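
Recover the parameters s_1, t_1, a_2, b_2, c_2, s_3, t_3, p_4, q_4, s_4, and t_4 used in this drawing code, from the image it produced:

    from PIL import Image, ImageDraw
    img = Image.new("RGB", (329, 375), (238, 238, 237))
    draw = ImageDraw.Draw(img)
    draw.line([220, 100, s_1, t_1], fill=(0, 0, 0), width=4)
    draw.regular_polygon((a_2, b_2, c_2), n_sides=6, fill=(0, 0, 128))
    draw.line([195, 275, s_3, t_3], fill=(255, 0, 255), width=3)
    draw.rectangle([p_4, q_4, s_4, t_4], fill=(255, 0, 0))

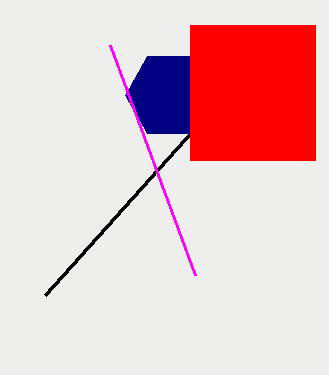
s_1 = 45, t_1 = 295, a_2 = 170, b_2 = 95, c_2 = 45, s_3 = 110, t_3 = 45, p_4 = 190, q_4 = 25, s_4 = 315, t_4 = 160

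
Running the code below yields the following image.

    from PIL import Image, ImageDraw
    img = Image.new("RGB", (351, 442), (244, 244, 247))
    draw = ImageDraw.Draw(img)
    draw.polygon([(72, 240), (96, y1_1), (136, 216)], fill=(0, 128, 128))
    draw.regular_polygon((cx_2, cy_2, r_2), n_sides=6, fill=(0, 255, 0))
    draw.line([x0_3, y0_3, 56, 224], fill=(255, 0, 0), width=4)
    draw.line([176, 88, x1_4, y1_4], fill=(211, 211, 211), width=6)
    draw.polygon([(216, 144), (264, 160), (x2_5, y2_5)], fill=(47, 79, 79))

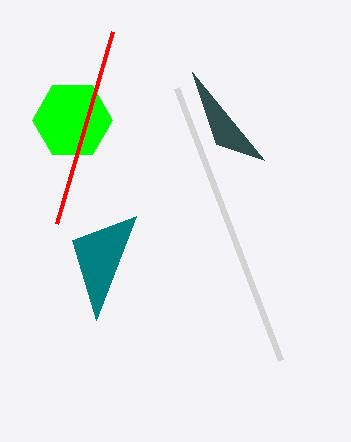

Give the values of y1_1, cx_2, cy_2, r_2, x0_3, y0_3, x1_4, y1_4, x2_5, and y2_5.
y1_1 = 320; cx_2 = 72; cy_2 = 120; r_2 = 40; x0_3 = 112; y0_3 = 32; x1_4 = 280; y1_4 = 360; x2_5 = 192; y2_5 = 72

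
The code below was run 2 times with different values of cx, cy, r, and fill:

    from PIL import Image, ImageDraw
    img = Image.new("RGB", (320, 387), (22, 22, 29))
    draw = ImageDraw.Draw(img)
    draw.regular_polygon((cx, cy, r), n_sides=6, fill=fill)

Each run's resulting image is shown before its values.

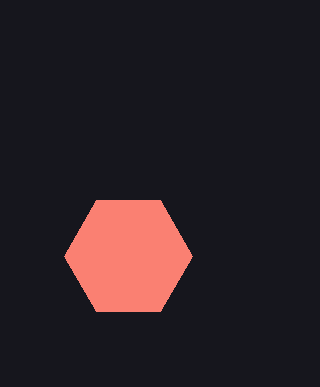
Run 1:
cx = 128, cy = 256, r = 64, fill = 'salmon'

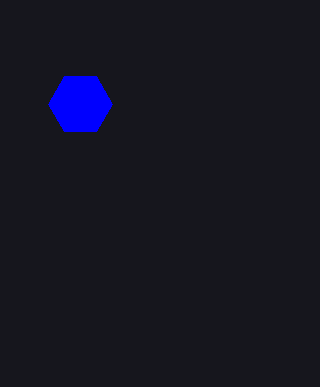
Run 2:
cx = 80; cy = 104; r = 32; fill = 'blue'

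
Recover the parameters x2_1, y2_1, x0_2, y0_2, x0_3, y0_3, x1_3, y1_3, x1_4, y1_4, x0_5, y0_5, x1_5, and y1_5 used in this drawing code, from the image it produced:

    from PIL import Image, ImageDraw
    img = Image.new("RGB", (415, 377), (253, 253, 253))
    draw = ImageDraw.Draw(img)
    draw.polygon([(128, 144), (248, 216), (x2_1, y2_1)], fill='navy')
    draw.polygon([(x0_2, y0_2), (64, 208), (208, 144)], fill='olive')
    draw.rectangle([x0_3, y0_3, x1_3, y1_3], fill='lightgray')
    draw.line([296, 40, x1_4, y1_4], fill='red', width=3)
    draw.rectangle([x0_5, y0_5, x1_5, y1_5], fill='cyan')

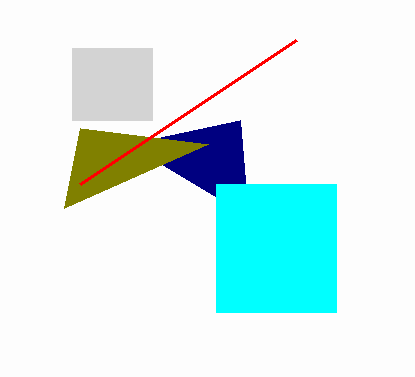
x2_1 = 240; y2_1 = 120; x0_2 = 80; y0_2 = 128; x0_3 = 72; y0_3 = 48; x1_3 = 152; y1_3 = 120; x1_4 = 80; y1_4 = 184; x0_5 = 216; y0_5 = 184; x1_5 = 336; y1_5 = 312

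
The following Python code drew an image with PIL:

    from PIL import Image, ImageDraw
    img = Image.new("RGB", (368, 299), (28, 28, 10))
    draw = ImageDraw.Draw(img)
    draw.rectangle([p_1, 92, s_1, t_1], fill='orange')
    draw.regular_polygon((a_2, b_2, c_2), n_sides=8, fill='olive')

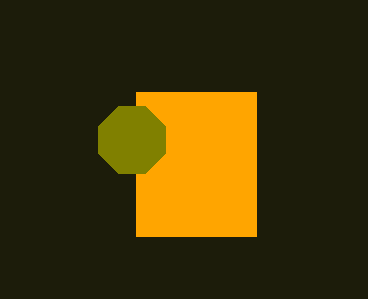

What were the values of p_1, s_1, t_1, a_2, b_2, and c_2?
p_1 = 136, s_1 = 256, t_1 = 236, a_2 = 132, b_2 = 140, c_2 = 36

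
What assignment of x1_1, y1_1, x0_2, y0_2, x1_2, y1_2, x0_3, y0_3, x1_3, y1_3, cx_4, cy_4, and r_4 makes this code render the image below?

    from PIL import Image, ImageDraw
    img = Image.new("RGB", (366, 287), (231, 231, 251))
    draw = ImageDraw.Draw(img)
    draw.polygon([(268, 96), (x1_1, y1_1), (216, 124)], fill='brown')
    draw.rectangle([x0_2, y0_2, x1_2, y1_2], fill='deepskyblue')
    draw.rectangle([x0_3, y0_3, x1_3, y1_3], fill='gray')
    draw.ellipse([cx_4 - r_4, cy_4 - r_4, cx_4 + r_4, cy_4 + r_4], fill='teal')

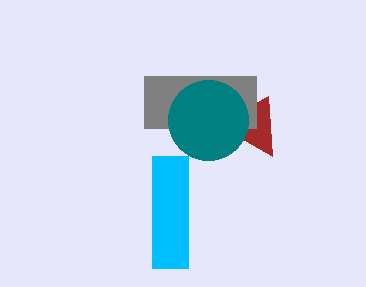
x1_1 = 272, y1_1 = 156, x0_2 = 152, y0_2 = 156, x1_2 = 188, y1_2 = 268, x0_3 = 144, y0_3 = 76, x1_3 = 256, y1_3 = 128, cx_4 = 208, cy_4 = 120, r_4 = 40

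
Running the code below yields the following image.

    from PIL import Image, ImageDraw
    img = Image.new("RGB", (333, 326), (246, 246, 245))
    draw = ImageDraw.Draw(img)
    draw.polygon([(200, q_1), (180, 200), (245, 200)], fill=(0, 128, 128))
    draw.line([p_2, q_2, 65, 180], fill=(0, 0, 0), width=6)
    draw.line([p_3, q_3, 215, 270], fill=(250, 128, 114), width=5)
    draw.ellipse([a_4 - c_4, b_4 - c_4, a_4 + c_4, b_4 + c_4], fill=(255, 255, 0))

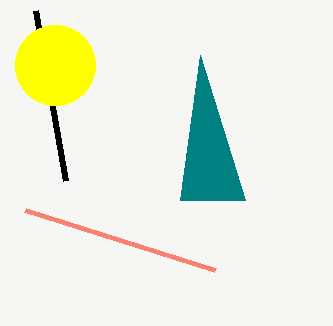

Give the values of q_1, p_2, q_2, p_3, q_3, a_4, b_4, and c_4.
q_1 = 55, p_2 = 35, q_2 = 10, p_3 = 25, q_3 = 210, a_4 = 55, b_4 = 65, c_4 = 40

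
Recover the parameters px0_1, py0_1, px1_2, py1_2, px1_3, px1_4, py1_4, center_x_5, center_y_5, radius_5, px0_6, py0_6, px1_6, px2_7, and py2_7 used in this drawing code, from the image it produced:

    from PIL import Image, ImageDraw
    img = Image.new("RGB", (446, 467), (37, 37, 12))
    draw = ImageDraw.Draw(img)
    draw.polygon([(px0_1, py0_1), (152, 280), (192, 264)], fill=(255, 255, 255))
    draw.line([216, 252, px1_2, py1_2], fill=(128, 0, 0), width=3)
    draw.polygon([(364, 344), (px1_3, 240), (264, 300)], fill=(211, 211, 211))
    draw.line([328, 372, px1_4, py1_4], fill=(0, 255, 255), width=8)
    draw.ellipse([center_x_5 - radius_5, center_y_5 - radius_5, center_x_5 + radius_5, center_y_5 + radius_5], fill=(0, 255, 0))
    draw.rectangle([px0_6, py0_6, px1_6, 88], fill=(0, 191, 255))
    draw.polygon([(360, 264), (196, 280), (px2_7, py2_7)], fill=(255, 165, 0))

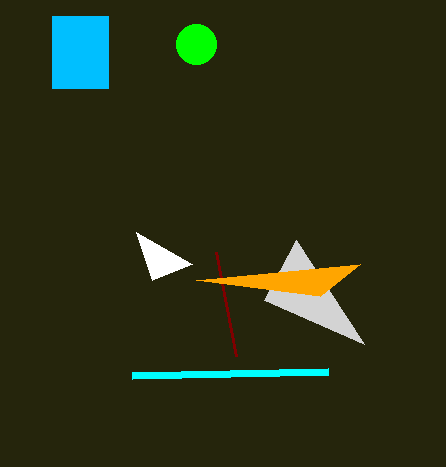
px0_1 = 136; py0_1 = 232; px1_2 = 236; py1_2 = 356; px1_3 = 296; px1_4 = 132; py1_4 = 376; center_x_5 = 196; center_y_5 = 44; radius_5 = 20; px0_6 = 52; py0_6 = 16; px1_6 = 108; px2_7 = 320; py2_7 = 296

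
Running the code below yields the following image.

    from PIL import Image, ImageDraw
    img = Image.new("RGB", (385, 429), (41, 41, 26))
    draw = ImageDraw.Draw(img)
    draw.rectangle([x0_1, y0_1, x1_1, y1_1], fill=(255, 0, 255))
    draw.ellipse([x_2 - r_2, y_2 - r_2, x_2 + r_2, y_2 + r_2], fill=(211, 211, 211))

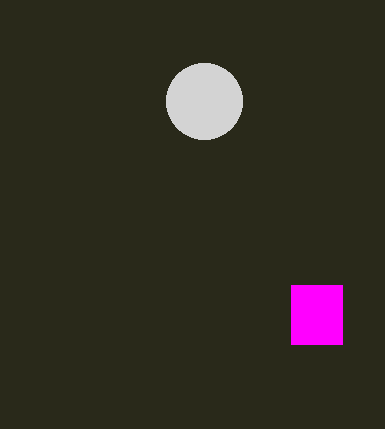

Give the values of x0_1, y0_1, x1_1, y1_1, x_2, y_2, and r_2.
x0_1 = 291
y0_1 = 285
x1_1 = 342
y1_1 = 344
x_2 = 204
y_2 = 101
r_2 = 38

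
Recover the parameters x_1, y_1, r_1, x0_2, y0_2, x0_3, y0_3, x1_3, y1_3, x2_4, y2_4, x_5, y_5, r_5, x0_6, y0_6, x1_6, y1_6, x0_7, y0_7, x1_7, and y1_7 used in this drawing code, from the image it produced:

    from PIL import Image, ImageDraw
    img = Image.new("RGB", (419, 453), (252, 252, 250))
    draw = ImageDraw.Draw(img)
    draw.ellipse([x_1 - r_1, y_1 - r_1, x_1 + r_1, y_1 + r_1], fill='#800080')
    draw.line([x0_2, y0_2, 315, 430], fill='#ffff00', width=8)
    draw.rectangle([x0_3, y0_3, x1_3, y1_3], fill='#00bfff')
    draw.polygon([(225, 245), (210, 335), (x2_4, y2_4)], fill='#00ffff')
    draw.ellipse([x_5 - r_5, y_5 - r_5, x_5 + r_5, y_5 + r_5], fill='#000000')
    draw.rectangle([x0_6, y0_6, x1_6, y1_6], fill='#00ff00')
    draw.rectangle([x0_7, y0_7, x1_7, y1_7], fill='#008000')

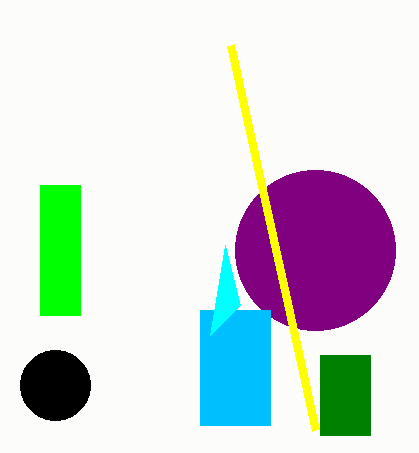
x_1 = 315, y_1 = 250, r_1 = 80, x0_2 = 230, y0_2 = 45, x0_3 = 200, y0_3 = 310, x1_3 = 270, y1_3 = 425, x2_4 = 240, y2_4 = 305, x_5 = 55, y_5 = 385, r_5 = 35, x0_6 = 40, y0_6 = 185, x1_6 = 80, y1_6 = 315, x0_7 = 320, y0_7 = 355, x1_7 = 370, y1_7 = 435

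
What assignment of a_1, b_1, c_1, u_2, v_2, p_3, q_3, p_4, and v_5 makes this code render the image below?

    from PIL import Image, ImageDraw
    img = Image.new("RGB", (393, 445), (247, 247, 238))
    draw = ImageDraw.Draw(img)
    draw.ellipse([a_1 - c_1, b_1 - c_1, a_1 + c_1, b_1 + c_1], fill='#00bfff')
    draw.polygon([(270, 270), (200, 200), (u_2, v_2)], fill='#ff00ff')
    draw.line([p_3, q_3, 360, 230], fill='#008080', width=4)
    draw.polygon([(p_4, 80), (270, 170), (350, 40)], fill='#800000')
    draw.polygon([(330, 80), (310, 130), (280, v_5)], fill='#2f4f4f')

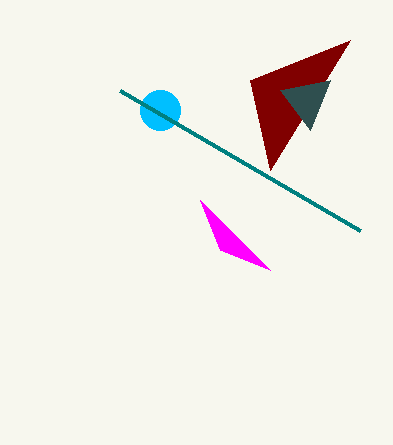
a_1 = 160
b_1 = 110
c_1 = 20
u_2 = 220
v_2 = 250
p_3 = 120
q_3 = 90
p_4 = 250
v_5 = 90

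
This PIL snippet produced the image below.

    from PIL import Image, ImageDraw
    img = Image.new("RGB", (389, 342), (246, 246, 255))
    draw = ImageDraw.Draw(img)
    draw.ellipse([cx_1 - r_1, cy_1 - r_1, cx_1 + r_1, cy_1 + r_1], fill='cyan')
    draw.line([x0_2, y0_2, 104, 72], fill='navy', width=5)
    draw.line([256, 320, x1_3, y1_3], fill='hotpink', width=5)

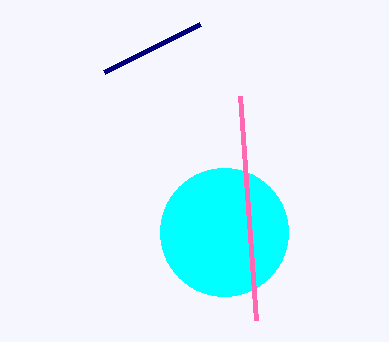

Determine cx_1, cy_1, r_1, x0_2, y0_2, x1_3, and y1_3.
cx_1 = 224, cy_1 = 232, r_1 = 64, x0_2 = 200, y0_2 = 24, x1_3 = 240, y1_3 = 96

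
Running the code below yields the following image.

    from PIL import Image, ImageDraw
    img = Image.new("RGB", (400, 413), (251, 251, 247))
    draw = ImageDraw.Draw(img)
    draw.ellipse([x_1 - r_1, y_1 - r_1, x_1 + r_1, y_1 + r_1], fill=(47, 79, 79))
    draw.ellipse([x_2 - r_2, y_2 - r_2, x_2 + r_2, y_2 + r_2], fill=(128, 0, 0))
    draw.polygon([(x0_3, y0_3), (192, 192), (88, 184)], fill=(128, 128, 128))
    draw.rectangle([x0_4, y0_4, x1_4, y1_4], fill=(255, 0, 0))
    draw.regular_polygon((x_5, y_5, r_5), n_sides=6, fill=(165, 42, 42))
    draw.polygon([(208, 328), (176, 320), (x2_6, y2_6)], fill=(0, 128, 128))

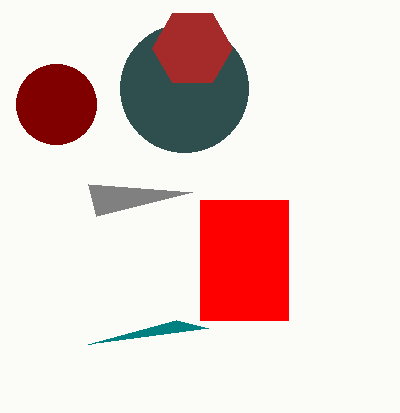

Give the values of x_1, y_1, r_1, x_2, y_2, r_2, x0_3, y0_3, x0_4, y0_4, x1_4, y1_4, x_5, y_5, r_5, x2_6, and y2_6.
x_1 = 184; y_1 = 88; r_1 = 64; x_2 = 56; y_2 = 104; r_2 = 40; x0_3 = 96; y0_3 = 216; x0_4 = 200; y0_4 = 200; x1_4 = 288; y1_4 = 320; x_5 = 192; y_5 = 48; r_5 = 40; x2_6 = 88; y2_6 = 344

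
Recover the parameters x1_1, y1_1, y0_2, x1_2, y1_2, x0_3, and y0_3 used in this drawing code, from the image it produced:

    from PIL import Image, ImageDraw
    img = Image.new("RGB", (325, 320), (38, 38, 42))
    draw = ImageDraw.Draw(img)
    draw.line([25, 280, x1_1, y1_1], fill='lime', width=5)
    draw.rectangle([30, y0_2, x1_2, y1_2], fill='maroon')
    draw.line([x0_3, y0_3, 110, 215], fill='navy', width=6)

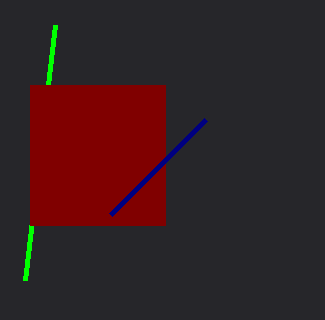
x1_1 = 55; y1_1 = 25; y0_2 = 85; x1_2 = 165; y1_2 = 225; x0_3 = 205; y0_3 = 120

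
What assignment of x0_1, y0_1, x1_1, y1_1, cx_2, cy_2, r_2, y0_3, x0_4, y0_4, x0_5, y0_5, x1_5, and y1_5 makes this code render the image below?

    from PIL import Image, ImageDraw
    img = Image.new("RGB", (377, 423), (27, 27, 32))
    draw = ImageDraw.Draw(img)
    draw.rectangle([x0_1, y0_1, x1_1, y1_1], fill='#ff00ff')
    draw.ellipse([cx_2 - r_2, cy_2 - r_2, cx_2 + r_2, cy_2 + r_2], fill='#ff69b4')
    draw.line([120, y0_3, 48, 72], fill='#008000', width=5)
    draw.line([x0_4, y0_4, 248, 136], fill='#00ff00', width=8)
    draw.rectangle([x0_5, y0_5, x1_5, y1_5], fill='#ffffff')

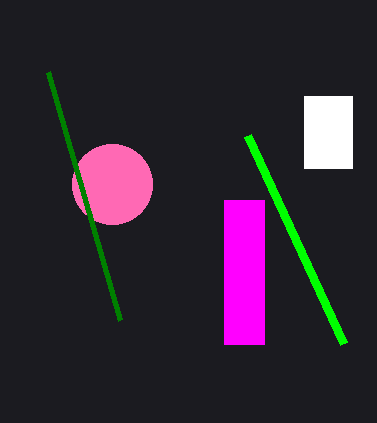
x0_1 = 224
y0_1 = 200
x1_1 = 264
y1_1 = 344
cx_2 = 112
cy_2 = 184
r_2 = 40
y0_3 = 320
x0_4 = 344
y0_4 = 344
x0_5 = 304
y0_5 = 96
x1_5 = 352
y1_5 = 168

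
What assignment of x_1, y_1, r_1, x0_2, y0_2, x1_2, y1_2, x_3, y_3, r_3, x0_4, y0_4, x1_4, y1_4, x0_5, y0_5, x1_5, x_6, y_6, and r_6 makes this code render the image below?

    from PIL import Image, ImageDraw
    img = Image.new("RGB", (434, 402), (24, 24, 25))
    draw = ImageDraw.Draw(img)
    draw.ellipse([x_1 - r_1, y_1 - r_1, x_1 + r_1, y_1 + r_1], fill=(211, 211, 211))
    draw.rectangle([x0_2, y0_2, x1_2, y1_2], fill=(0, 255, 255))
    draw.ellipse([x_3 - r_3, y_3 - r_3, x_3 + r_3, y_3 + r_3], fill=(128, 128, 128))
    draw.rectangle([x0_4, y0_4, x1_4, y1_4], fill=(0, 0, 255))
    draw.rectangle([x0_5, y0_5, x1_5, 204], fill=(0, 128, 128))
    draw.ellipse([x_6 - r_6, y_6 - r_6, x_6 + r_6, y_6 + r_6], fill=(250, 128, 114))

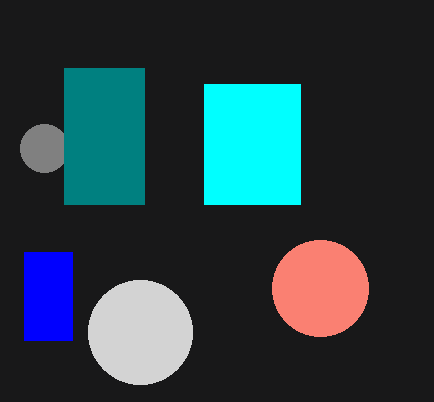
x_1 = 140
y_1 = 332
r_1 = 52
x0_2 = 204
y0_2 = 84
x1_2 = 300
y1_2 = 204
x_3 = 44
y_3 = 148
r_3 = 24
x0_4 = 24
y0_4 = 252
x1_4 = 72
y1_4 = 340
x0_5 = 64
y0_5 = 68
x1_5 = 144
x_6 = 320
y_6 = 288
r_6 = 48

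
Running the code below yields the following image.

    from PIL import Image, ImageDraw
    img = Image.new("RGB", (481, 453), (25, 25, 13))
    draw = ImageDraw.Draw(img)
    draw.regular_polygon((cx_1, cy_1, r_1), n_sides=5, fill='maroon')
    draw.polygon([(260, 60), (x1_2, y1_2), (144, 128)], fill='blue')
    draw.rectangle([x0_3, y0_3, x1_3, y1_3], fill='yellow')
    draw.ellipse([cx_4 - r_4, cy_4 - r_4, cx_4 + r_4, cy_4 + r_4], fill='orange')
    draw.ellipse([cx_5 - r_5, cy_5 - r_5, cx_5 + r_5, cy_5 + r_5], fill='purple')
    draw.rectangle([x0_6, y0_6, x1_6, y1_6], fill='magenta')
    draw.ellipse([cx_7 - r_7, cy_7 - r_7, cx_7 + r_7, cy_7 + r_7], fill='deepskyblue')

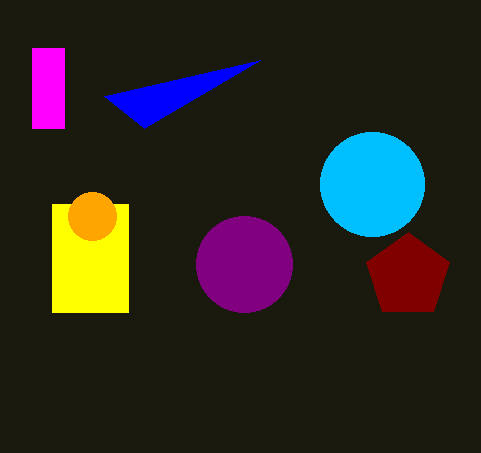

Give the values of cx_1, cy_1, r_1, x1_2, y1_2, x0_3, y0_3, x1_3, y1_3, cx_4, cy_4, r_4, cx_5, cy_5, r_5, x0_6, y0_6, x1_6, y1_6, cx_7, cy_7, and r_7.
cx_1 = 408, cy_1 = 276, r_1 = 44, x1_2 = 104, y1_2 = 96, x0_3 = 52, y0_3 = 204, x1_3 = 128, y1_3 = 312, cx_4 = 92, cy_4 = 216, r_4 = 24, cx_5 = 244, cy_5 = 264, r_5 = 48, x0_6 = 32, y0_6 = 48, x1_6 = 64, y1_6 = 128, cx_7 = 372, cy_7 = 184, r_7 = 52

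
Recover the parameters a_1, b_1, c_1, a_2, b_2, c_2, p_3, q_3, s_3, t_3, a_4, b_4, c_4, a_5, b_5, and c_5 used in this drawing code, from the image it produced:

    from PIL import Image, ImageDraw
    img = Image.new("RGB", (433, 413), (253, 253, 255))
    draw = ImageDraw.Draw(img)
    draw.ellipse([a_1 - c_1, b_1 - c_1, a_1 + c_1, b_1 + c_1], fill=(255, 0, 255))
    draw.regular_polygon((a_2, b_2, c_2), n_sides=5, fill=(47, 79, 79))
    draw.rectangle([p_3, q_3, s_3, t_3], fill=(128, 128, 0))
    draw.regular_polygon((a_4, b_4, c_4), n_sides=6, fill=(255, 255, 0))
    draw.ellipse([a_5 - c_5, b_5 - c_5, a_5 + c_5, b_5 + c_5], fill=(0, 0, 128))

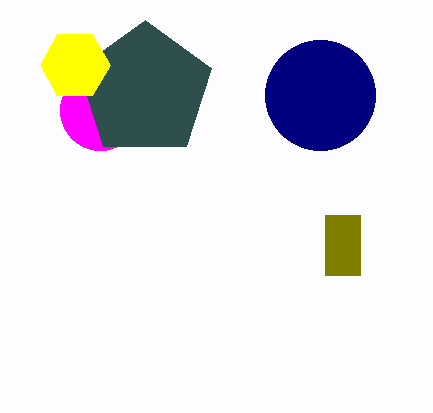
a_1 = 100, b_1 = 110, c_1 = 40, a_2 = 145, b_2 = 90, c_2 = 70, p_3 = 325, q_3 = 215, s_3 = 360, t_3 = 275, a_4 = 75, b_4 = 65, c_4 = 35, a_5 = 320, b_5 = 95, c_5 = 55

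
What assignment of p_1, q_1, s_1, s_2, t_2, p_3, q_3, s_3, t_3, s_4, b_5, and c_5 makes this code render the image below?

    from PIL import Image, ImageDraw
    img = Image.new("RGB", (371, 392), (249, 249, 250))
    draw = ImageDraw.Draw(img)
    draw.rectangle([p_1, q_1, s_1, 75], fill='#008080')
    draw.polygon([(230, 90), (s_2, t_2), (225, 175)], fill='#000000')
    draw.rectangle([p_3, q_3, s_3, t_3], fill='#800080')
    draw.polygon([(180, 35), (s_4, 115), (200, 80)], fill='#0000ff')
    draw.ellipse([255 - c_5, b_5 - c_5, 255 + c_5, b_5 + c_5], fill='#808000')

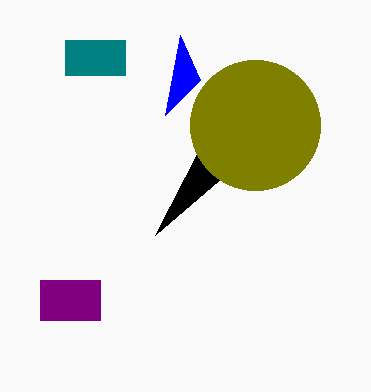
p_1 = 65
q_1 = 40
s_1 = 125
s_2 = 155
t_2 = 235
p_3 = 40
q_3 = 280
s_3 = 100
t_3 = 320
s_4 = 165
b_5 = 125
c_5 = 65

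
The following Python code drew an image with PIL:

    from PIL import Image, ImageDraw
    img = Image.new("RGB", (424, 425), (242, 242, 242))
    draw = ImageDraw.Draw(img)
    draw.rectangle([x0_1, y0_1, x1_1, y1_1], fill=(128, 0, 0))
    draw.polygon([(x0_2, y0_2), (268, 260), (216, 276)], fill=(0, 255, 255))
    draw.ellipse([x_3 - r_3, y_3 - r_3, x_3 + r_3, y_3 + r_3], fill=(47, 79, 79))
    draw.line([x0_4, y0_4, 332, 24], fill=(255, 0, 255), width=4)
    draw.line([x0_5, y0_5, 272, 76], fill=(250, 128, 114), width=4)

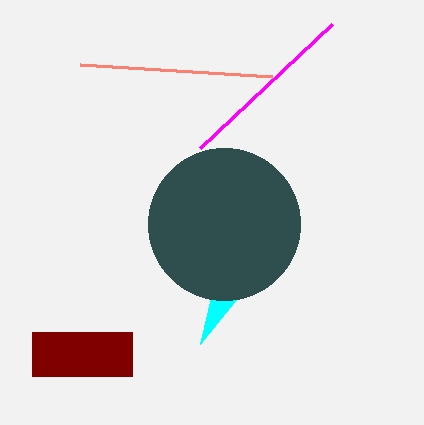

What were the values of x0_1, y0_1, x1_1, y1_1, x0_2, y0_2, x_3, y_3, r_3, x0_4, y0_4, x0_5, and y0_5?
x0_1 = 32
y0_1 = 332
x1_1 = 132
y1_1 = 376
x0_2 = 200
y0_2 = 344
x_3 = 224
y_3 = 224
r_3 = 76
x0_4 = 200
y0_4 = 148
x0_5 = 80
y0_5 = 64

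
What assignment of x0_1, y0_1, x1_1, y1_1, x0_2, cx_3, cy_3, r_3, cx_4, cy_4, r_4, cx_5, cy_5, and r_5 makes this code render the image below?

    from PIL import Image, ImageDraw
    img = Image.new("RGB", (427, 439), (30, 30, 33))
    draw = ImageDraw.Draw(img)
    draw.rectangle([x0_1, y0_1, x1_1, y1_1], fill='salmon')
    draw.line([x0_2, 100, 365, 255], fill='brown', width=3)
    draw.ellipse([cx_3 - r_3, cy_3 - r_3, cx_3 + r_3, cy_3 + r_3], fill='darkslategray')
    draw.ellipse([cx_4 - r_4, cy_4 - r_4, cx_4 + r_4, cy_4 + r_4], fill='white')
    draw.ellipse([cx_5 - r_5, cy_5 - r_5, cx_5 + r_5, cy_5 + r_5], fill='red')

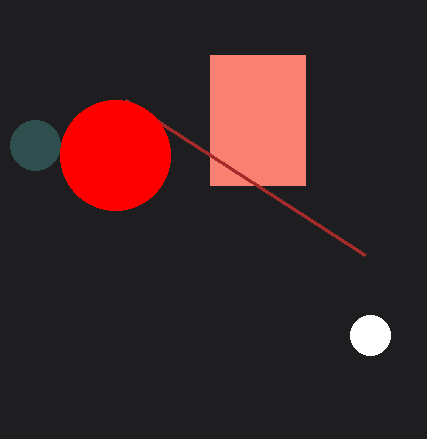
x0_1 = 210, y0_1 = 55, x1_1 = 305, y1_1 = 185, x0_2 = 125, cx_3 = 35, cy_3 = 145, r_3 = 25, cx_4 = 370, cy_4 = 335, r_4 = 20, cx_5 = 115, cy_5 = 155, r_5 = 55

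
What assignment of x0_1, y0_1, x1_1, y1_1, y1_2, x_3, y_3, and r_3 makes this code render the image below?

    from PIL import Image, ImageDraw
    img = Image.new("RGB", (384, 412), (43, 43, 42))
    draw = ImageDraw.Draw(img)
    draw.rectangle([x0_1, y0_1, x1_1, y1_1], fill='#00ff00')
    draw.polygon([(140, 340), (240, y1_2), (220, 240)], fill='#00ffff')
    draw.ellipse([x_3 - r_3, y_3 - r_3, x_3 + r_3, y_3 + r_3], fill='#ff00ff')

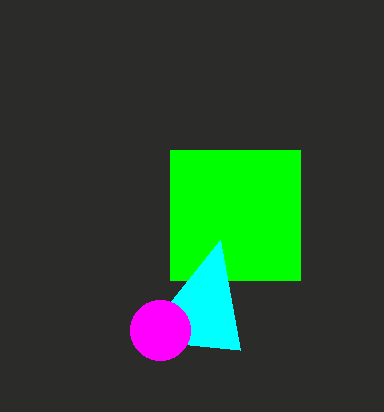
x0_1 = 170, y0_1 = 150, x1_1 = 300, y1_1 = 280, y1_2 = 350, x_3 = 160, y_3 = 330, r_3 = 30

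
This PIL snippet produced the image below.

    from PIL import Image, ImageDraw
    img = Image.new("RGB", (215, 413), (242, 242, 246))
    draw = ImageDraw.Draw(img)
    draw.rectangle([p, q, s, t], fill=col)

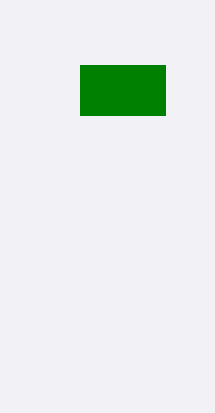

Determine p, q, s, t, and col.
p = 80; q = 65; s = 165; t = 115; col = 'green'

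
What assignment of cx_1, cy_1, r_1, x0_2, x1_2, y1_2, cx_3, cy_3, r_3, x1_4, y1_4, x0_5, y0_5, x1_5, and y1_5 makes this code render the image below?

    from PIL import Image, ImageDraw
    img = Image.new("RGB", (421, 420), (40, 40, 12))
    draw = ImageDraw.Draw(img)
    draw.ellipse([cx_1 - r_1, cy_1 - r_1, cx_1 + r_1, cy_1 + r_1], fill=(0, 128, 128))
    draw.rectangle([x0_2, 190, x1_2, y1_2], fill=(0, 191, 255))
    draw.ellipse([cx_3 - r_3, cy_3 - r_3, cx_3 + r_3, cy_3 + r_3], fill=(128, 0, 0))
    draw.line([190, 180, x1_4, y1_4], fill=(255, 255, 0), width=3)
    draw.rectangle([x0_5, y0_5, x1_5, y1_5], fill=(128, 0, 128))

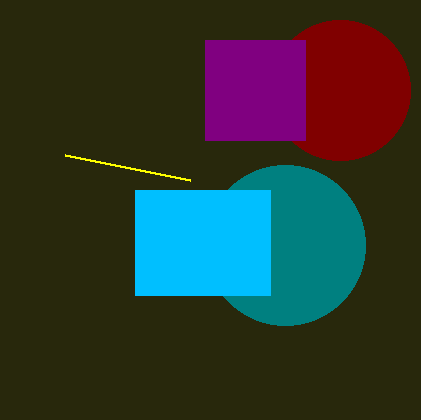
cx_1 = 285
cy_1 = 245
r_1 = 80
x0_2 = 135
x1_2 = 270
y1_2 = 295
cx_3 = 340
cy_3 = 90
r_3 = 70
x1_4 = 65
y1_4 = 155
x0_5 = 205
y0_5 = 40
x1_5 = 305
y1_5 = 140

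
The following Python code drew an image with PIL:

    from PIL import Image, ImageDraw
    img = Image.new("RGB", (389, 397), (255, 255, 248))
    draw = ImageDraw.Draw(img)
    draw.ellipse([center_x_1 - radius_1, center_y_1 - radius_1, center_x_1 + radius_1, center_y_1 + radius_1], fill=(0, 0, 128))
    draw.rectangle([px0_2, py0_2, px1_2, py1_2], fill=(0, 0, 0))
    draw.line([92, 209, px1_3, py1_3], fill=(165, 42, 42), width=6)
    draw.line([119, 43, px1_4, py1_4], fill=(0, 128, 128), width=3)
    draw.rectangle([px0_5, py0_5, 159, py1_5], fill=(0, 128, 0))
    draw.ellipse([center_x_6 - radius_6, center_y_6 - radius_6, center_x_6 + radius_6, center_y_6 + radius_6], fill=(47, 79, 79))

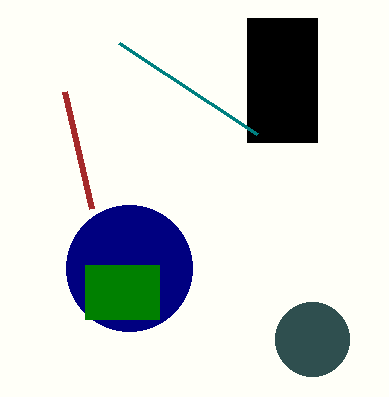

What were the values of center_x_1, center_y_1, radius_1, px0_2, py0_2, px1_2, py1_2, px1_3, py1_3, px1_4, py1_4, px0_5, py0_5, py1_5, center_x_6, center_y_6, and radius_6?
center_x_1 = 129, center_y_1 = 268, radius_1 = 63, px0_2 = 247, py0_2 = 18, px1_2 = 317, py1_2 = 142, px1_3 = 65, py1_3 = 92, px1_4 = 257, py1_4 = 134, px0_5 = 85, py0_5 = 265, py1_5 = 319, center_x_6 = 312, center_y_6 = 339, radius_6 = 37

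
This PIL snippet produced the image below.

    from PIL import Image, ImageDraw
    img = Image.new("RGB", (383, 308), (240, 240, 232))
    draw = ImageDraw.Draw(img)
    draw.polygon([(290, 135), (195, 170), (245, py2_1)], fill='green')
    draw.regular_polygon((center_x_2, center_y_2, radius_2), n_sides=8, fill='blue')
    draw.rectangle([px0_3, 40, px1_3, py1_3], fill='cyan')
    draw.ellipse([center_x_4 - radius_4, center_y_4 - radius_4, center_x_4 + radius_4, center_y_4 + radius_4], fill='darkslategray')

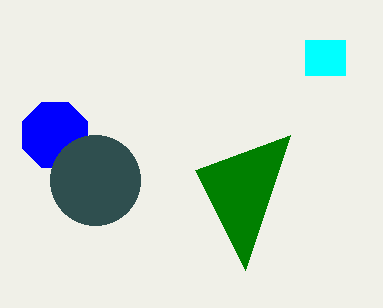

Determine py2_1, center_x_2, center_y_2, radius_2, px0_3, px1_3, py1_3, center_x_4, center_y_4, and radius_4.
py2_1 = 270, center_x_2 = 55, center_y_2 = 135, radius_2 = 35, px0_3 = 305, px1_3 = 345, py1_3 = 75, center_x_4 = 95, center_y_4 = 180, radius_4 = 45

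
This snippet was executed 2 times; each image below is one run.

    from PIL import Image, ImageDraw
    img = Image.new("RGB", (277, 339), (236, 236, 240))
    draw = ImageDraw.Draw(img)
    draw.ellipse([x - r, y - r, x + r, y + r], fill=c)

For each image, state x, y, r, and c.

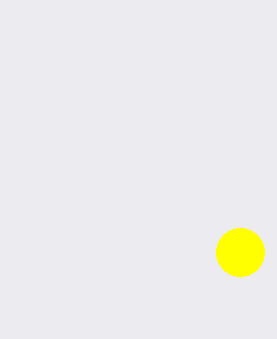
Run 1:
x = 240; y = 252; r = 24; c = 'yellow'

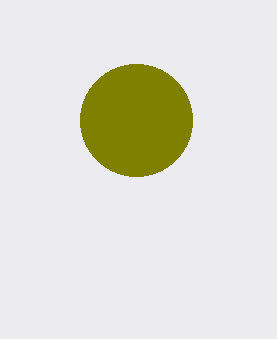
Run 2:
x = 136
y = 120
r = 56
c = 'olive'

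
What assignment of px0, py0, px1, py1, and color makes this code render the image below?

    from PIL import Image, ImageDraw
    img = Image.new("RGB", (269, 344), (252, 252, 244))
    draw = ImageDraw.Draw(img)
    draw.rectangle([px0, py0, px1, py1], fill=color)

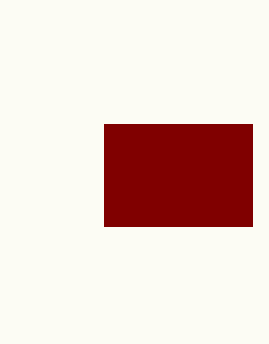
px0 = 104
py0 = 124
px1 = 252
py1 = 226
color = 'maroon'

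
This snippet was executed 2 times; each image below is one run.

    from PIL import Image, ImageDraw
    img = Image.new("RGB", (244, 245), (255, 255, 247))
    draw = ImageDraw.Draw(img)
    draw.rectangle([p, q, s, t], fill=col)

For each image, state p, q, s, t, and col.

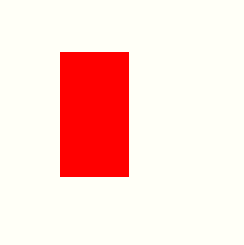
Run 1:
p = 60, q = 52, s = 128, t = 176, col = 'red'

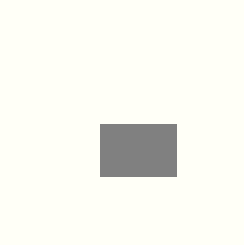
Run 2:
p = 100, q = 124, s = 176, t = 176, col = 'gray'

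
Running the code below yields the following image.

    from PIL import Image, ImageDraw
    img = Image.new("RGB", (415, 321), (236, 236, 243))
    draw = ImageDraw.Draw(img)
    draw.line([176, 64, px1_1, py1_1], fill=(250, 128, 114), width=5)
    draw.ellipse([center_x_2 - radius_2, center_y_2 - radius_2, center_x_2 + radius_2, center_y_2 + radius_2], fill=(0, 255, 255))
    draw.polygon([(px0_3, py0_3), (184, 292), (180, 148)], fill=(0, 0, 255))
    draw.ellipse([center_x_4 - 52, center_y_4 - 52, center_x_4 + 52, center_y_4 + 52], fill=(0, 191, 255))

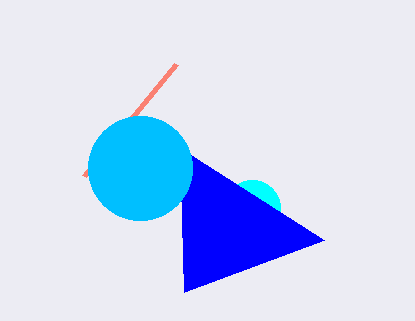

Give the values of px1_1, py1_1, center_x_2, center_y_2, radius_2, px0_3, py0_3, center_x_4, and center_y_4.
px1_1 = 84, py1_1 = 176, center_x_2 = 252, center_y_2 = 208, radius_2 = 28, px0_3 = 324, py0_3 = 240, center_x_4 = 140, center_y_4 = 168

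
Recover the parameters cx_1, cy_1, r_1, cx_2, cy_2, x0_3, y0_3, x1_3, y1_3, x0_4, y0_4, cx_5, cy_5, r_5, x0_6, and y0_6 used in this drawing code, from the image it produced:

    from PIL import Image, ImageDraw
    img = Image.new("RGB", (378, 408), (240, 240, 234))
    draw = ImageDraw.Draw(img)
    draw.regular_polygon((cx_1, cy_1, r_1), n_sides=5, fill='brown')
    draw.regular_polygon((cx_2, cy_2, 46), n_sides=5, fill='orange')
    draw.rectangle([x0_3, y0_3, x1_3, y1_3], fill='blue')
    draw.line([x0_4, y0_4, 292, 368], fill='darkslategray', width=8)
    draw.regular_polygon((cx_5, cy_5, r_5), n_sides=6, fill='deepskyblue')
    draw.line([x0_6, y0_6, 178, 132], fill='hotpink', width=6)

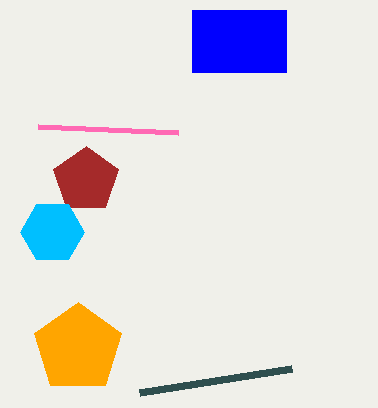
cx_1 = 86; cy_1 = 180; r_1 = 34; cx_2 = 78; cy_2 = 348; x0_3 = 192; y0_3 = 10; x1_3 = 286; y1_3 = 72; x0_4 = 140; y0_4 = 392; cx_5 = 52; cy_5 = 232; r_5 = 32; x0_6 = 38; y0_6 = 126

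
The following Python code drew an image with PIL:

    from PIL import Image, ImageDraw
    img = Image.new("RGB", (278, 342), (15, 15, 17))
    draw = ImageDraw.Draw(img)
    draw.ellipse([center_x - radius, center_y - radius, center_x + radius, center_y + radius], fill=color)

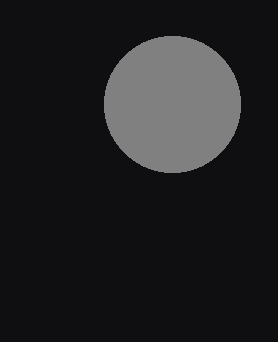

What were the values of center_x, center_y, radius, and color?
center_x = 172; center_y = 104; radius = 68; color = 'gray'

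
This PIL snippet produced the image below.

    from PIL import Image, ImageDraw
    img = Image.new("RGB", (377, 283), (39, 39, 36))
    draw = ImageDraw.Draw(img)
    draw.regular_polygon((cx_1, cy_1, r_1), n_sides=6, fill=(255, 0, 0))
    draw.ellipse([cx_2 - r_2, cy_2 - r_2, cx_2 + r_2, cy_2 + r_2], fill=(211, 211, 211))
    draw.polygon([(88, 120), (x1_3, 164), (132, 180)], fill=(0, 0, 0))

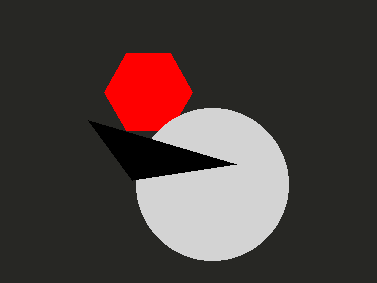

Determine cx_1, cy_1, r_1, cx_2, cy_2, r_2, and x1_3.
cx_1 = 148; cy_1 = 92; r_1 = 44; cx_2 = 212; cy_2 = 184; r_2 = 76; x1_3 = 236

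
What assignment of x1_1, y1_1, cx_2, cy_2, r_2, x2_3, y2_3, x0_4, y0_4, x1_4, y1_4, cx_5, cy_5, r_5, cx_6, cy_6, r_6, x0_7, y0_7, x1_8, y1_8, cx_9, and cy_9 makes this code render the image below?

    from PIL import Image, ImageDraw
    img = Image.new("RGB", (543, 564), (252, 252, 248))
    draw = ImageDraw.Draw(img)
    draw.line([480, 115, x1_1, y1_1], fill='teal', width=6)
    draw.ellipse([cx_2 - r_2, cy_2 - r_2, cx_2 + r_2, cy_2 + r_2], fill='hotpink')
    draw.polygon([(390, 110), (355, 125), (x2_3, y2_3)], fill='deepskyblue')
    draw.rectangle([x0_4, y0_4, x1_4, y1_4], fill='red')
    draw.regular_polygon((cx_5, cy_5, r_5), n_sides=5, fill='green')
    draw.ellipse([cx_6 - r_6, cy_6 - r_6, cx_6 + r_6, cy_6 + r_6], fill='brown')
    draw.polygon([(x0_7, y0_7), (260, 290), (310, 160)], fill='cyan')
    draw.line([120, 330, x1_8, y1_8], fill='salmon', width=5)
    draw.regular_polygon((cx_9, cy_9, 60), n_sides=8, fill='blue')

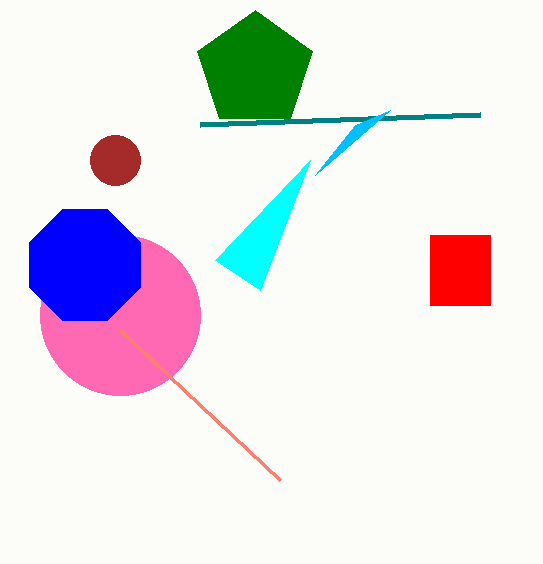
x1_1 = 200; y1_1 = 125; cx_2 = 120; cy_2 = 315; r_2 = 80; x2_3 = 315; y2_3 = 175; x0_4 = 430; y0_4 = 235; x1_4 = 490; y1_4 = 305; cx_5 = 255; cy_5 = 70; r_5 = 60; cx_6 = 115; cy_6 = 160; r_6 = 25; x0_7 = 215; y0_7 = 260; x1_8 = 280; y1_8 = 480; cx_9 = 85; cy_9 = 265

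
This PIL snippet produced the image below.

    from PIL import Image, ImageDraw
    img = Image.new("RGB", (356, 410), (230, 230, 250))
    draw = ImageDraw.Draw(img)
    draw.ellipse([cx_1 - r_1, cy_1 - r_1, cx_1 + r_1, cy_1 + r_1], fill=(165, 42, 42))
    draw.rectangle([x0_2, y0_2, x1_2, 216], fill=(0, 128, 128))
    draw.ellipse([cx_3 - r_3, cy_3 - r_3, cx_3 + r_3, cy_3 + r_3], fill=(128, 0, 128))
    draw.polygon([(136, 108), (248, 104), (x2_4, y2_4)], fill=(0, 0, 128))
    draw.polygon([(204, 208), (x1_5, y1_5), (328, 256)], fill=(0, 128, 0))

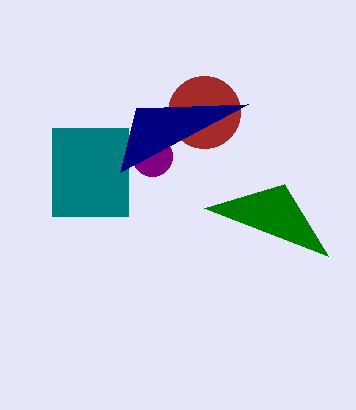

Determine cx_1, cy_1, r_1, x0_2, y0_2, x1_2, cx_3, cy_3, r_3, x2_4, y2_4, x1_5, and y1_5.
cx_1 = 204
cy_1 = 112
r_1 = 36
x0_2 = 52
y0_2 = 128
x1_2 = 128
cx_3 = 152
cy_3 = 156
r_3 = 20
x2_4 = 120
y2_4 = 172
x1_5 = 284
y1_5 = 184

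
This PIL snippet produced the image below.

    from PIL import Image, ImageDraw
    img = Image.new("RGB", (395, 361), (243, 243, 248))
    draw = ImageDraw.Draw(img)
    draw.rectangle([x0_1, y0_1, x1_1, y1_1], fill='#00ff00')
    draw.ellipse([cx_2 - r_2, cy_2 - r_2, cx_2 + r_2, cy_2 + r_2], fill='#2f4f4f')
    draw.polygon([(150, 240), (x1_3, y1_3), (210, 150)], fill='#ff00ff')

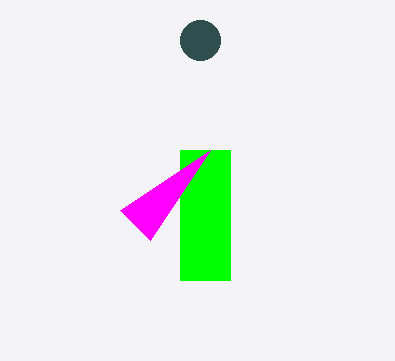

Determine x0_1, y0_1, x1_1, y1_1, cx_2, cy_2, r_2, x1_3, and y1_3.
x0_1 = 180, y0_1 = 150, x1_1 = 230, y1_1 = 280, cx_2 = 200, cy_2 = 40, r_2 = 20, x1_3 = 120, y1_3 = 210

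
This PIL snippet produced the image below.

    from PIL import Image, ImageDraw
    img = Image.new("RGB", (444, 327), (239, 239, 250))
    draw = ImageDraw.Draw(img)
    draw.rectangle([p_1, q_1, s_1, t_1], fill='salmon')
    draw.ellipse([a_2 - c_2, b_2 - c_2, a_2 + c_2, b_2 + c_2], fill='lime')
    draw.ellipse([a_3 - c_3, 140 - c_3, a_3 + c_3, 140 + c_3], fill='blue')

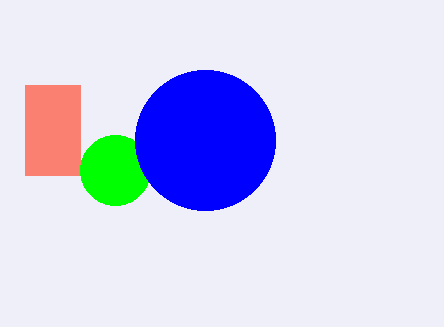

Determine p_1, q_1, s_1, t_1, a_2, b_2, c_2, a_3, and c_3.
p_1 = 25, q_1 = 85, s_1 = 80, t_1 = 175, a_2 = 115, b_2 = 170, c_2 = 35, a_3 = 205, c_3 = 70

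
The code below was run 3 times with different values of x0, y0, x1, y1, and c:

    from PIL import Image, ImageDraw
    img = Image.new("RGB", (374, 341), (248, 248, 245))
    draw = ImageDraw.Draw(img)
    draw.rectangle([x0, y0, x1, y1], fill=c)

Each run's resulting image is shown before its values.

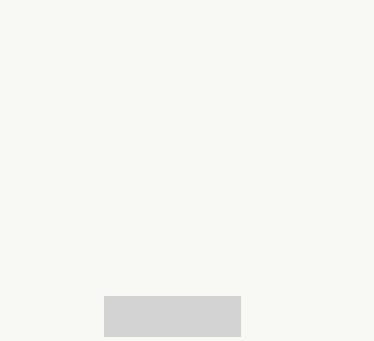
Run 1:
x0 = 104; y0 = 296; x1 = 240; y1 = 336; c = 'lightgray'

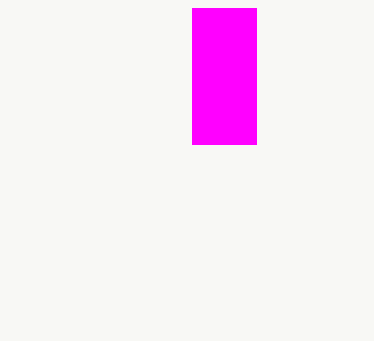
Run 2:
x0 = 192
y0 = 8
x1 = 256
y1 = 144
c = 'magenta'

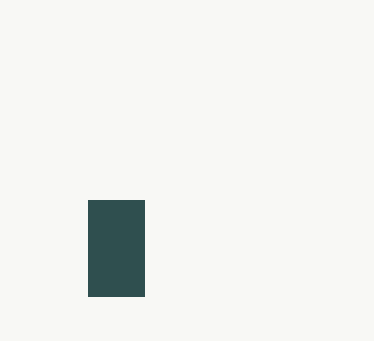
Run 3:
x0 = 88; y0 = 200; x1 = 144; y1 = 296; c = 'darkslategray'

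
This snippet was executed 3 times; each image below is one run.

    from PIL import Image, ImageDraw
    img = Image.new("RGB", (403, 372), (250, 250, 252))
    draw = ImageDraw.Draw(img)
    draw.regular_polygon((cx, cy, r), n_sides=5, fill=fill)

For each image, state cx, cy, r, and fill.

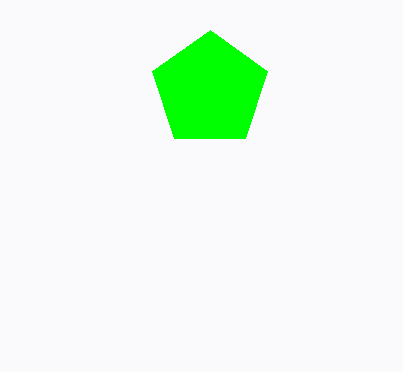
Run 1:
cx = 210, cy = 90, r = 60, fill = 'lime'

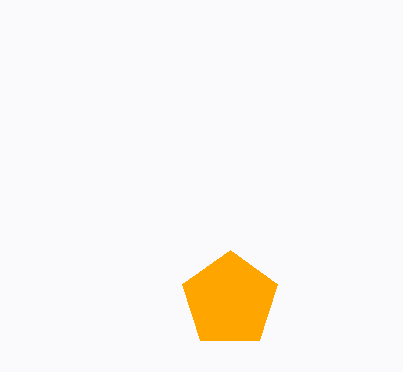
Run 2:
cx = 230, cy = 300, r = 50, fill = 'orange'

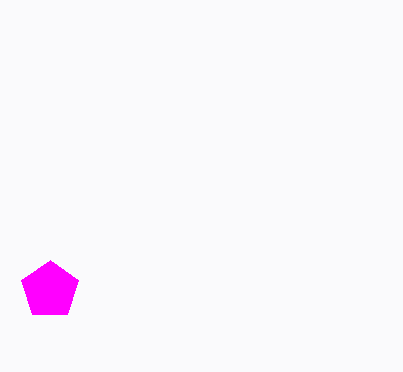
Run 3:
cx = 50
cy = 290
r = 30
fill = 'magenta'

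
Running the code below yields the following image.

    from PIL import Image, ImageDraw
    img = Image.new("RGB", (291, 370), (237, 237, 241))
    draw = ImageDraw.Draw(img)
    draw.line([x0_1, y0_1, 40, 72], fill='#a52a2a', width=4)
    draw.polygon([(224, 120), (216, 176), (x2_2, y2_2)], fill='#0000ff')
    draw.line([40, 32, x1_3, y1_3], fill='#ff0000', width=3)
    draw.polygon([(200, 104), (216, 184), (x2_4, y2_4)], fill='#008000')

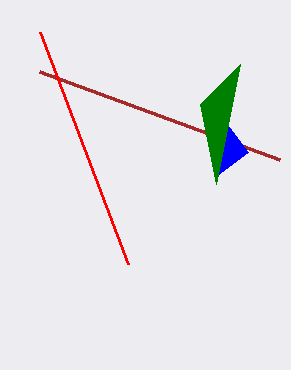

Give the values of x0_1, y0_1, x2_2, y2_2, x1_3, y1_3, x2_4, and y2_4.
x0_1 = 280; y0_1 = 160; x2_2 = 248; y2_2 = 152; x1_3 = 128; y1_3 = 264; x2_4 = 240; y2_4 = 64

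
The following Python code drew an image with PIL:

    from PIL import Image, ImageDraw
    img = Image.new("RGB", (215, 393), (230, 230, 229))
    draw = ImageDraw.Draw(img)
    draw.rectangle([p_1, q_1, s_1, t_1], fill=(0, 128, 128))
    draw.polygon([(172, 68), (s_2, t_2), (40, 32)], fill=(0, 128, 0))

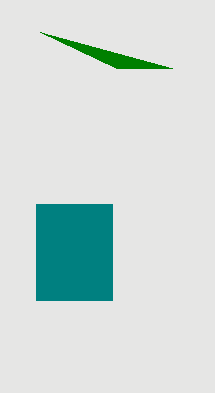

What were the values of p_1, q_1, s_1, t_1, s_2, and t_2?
p_1 = 36, q_1 = 204, s_1 = 112, t_1 = 300, s_2 = 116, t_2 = 68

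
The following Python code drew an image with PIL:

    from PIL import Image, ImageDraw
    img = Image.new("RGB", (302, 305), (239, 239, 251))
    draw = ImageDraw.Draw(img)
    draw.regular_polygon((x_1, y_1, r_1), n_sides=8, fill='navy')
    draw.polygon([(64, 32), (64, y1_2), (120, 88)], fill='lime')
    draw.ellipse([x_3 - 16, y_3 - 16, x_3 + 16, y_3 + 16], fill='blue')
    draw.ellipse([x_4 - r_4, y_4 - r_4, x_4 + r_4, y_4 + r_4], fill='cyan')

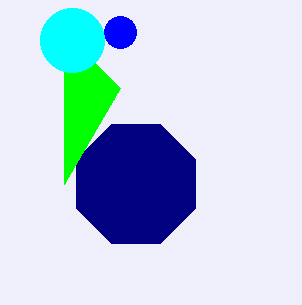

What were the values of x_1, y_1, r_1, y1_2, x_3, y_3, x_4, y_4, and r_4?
x_1 = 136
y_1 = 184
r_1 = 64
y1_2 = 184
x_3 = 120
y_3 = 32
x_4 = 72
y_4 = 40
r_4 = 32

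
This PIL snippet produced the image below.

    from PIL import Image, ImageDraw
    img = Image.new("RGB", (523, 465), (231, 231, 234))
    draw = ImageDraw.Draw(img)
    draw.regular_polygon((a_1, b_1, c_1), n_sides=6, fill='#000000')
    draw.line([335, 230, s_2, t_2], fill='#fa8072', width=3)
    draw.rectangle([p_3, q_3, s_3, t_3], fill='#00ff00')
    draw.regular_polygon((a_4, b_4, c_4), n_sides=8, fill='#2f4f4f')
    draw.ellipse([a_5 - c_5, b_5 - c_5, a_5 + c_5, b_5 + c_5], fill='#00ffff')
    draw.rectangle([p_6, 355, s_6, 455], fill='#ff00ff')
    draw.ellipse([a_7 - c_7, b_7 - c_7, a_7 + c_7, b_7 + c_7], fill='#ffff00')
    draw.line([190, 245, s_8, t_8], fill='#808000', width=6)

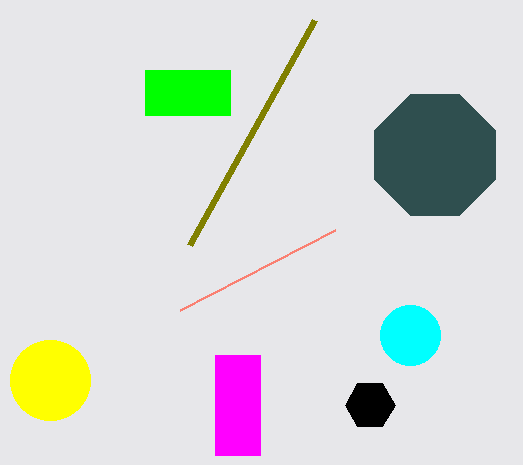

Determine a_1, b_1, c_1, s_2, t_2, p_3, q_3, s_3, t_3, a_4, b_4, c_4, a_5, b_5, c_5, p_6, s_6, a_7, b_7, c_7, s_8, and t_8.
a_1 = 370; b_1 = 405; c_1 = 25; s_2 = 180; t_2 = 310; p_3 = 145; q_3 = 70; s_3 = 230; t_3 = 115; a_4 = 435; b_4 = 155; c_4 = 65; a_5 = 410; b_5 = 335; c_5 = 30; p_6 = 215; s_6 = 260; a_7 = 50; b_7 = 380; c_7 = 40; s_8 = 315; t_8 = 20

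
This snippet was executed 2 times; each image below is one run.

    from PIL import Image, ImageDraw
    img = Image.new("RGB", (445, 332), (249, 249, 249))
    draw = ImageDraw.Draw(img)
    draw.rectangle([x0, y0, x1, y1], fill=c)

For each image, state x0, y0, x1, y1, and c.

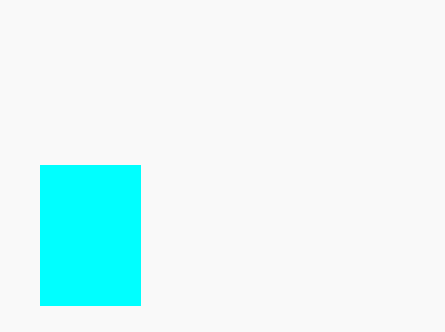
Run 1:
x0 = 40
y0 = 165
x1 = 140
y1 = 305
c = 'cyan'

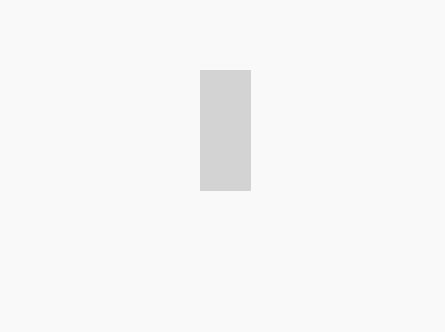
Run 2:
x0 = 200, y0 = 70, x1 = 250, y1 = 190, c = 'lightgray'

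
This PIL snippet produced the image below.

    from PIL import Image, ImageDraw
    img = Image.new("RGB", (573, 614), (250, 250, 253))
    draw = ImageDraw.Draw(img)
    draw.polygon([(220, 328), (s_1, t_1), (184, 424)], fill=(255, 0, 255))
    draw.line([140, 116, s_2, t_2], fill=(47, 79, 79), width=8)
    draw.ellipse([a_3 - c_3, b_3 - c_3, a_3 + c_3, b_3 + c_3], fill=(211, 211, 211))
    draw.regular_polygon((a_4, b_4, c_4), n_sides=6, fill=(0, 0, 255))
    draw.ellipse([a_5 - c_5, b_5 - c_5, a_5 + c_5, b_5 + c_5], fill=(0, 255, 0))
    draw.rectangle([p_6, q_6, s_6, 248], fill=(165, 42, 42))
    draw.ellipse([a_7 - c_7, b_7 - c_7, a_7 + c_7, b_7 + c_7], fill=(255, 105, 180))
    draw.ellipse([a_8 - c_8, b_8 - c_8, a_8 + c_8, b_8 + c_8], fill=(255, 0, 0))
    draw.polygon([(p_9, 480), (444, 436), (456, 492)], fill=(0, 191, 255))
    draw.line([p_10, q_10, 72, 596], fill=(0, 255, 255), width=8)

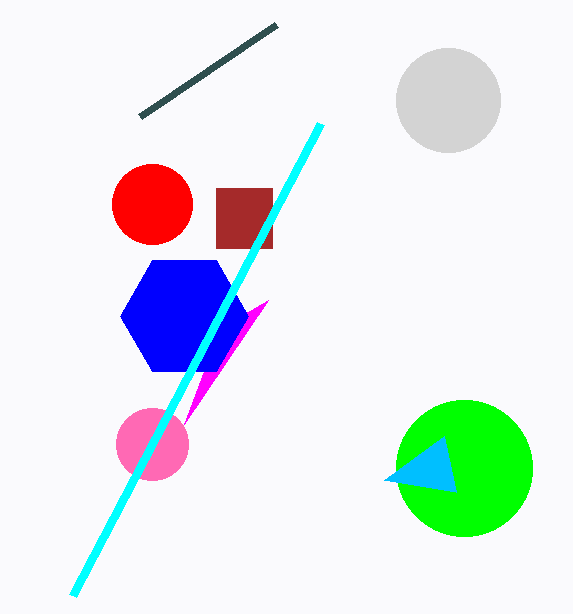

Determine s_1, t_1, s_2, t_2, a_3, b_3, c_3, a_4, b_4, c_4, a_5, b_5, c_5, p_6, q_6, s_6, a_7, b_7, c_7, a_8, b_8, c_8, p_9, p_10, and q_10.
s_1 = 268
t_1 = 300
s_2 = 276
t_2 = 24
a_3 = 448
b_3 = 100
c_3 = 52
a_4 = 184
b_4 = 316
c_4 = 64
a_5 = 464
b_5 = 468
c_5 = 68
p_6 = 216
q_6 = 188
s_6 = 272
a_7 = 152
b_7 = 444
c_7 = 36
a_8 = 152
b_8 = 204
c_8 = 40
p_9 = 384
p_10 = 320
q_10 = 124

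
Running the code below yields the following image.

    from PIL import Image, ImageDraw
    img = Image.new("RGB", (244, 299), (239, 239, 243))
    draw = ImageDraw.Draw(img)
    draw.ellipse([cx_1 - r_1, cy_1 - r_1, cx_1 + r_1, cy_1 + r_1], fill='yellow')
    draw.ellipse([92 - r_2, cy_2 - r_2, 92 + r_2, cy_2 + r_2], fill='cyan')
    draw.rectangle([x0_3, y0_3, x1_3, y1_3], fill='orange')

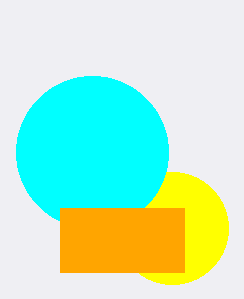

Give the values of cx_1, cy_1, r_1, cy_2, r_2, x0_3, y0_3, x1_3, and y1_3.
cx_1 = 172, cy_1 = 228, r_1 = 56, cy_2 = 152, r_2 = 76, x0_3 = 60, y0_3 = 208, x1_3 = 184, y1_3 = 272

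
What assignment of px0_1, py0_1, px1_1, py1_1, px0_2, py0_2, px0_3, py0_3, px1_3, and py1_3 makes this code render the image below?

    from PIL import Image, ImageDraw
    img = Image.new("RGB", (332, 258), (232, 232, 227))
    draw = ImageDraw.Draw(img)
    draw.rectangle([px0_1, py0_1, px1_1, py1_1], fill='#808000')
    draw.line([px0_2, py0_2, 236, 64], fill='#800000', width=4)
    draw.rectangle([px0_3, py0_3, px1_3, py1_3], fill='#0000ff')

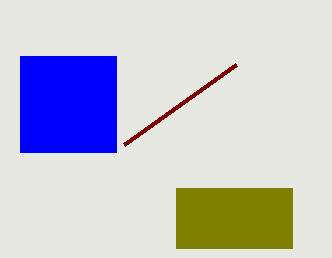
px0_1 = 176, py0_1 = 188, px1_1 = 292, py1_1 = 248, px0_2 = 124, py0_2 = 144, px0_3 = 20, py0_3 = 56, px1_3 = 116, py1_3 = 152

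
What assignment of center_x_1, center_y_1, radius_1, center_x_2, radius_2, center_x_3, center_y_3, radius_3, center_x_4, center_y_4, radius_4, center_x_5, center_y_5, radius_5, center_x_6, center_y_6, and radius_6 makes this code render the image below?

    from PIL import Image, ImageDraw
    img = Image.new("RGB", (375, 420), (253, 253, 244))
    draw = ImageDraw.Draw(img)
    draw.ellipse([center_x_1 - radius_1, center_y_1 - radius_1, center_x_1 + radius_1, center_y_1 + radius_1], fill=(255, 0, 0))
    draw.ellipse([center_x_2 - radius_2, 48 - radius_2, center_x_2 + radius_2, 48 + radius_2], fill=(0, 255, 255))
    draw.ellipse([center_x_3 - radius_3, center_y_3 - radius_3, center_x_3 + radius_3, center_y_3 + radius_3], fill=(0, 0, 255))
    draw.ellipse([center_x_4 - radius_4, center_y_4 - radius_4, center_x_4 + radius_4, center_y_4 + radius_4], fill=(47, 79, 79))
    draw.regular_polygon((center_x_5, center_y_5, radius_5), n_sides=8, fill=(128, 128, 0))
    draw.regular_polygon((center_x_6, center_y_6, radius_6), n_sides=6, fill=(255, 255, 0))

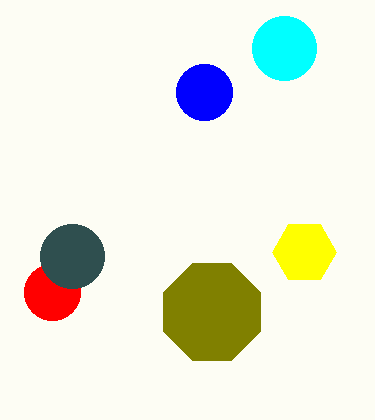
center_x_1 = 52; center_y_1 = 292; radius_1 = 28; center_x_2 = 284; radius_2 = 32; center_x_3 = 204; center_y_3 = 92; radius_3 = 28; center_x_4 = 72; center_y_4 = 256; radius_4 = 32; center_x_5 = 212; center_y_5 = 312; radius_5 = 52; center_x_6 = 304; center_y_6 = 252; radius_6 = 32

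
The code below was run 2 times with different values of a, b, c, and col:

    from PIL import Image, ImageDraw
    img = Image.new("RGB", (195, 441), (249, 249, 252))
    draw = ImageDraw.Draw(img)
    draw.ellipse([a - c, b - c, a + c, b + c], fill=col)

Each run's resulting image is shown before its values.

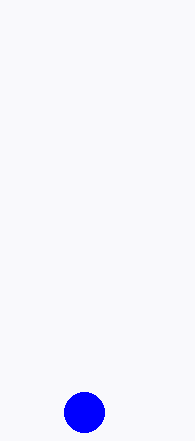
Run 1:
a = 84, b = 412, c = 20, col = 'blue'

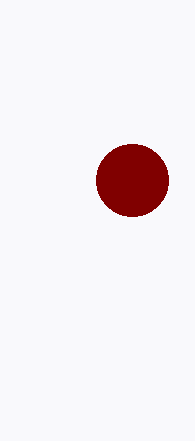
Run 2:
a = 132, b = 180, c = 36, col = 'maroon'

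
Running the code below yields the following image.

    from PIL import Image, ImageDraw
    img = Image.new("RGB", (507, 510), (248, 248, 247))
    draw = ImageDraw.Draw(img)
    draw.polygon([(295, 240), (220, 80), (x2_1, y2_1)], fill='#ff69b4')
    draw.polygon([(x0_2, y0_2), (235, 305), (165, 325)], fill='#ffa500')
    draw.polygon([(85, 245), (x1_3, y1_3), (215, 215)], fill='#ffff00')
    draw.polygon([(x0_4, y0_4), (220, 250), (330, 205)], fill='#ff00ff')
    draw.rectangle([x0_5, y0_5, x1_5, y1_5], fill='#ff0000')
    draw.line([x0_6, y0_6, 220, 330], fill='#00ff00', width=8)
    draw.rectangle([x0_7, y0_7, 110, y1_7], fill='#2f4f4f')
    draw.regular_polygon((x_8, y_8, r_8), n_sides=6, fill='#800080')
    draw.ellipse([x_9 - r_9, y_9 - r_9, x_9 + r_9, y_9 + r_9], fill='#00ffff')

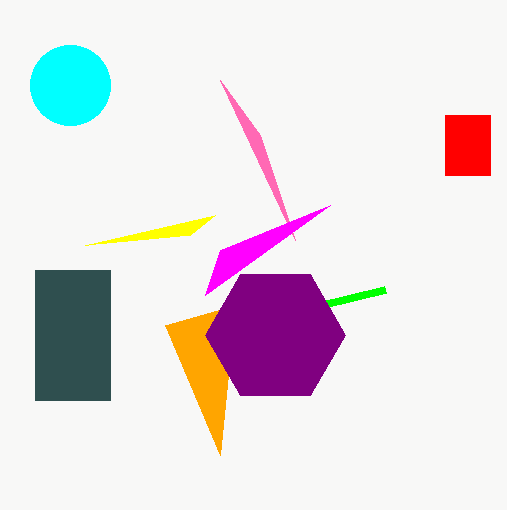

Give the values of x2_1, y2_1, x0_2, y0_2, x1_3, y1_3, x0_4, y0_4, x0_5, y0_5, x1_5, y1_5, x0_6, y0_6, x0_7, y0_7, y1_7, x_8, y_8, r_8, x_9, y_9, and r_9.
x2_1 = 260
y2_1 = 135
x0_2 = 220
y0_2 = 455
x1_3 = 190
y1_3 = 235
x0_4 = 205
y0_4 = 295
x0_5 = 445
y0_5 = 115
x1_5 = 490
y1_5 = 175
x0_6 = 385
y0_6 = 290
x0_7 = 35
y0_7 = 270
y1_7 = 400
x_8 = 275
y_8 = 335
r_8 = 70
x_9 = 70
y_9 = 85
r_9 = 40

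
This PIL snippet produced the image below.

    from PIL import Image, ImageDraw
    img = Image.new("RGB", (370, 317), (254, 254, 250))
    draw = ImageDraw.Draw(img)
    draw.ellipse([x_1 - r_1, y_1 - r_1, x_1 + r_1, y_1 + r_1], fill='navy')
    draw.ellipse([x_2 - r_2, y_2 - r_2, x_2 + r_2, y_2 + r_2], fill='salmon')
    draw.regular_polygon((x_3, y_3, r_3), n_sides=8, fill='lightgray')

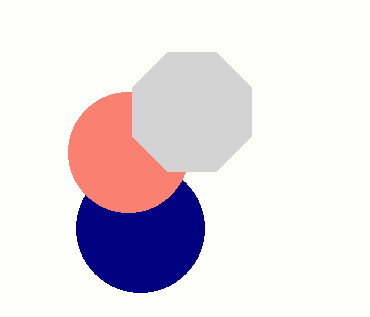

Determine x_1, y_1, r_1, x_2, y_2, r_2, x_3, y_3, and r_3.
x_1 = 140
y_1 = 228
r_1 = 64
x_2 = 128
y_2 = 152
r_2 = 60
x_3 = 192
y_3 = 112
r_3 = 64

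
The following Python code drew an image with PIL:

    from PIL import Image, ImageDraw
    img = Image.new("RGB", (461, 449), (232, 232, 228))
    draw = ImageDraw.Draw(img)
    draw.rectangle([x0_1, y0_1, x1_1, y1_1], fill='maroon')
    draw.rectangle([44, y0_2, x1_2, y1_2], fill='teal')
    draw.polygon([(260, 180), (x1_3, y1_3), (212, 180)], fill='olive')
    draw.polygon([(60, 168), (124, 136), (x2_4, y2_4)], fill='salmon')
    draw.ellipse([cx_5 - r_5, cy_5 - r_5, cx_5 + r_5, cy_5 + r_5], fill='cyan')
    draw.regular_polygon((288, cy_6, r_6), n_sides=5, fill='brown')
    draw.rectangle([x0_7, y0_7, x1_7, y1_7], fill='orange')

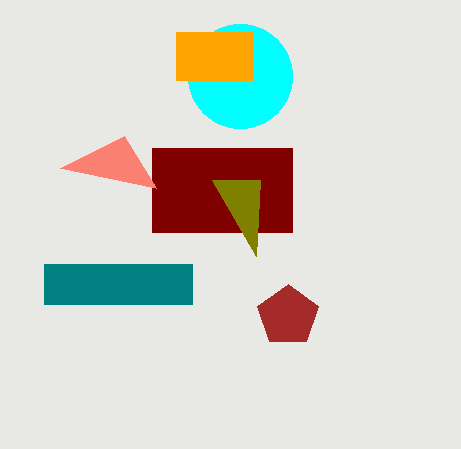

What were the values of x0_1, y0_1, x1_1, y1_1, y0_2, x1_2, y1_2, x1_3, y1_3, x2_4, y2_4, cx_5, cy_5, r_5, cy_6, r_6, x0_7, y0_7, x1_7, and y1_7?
x0_1 = 152
y0_1 = 148
x1_1 = 292
y1_1 = 232
y0_2 = 264
x1_2 = 192
y1_2 = 304
x1_3 = 256
y1_3 = 256
x2_4 = 156
y2_4 = 188
cx_5 = 240
cy_5 = 76
r_5 = 52
cy_6 = 316
r_6 = 32
x0_7 = 176
y0_7 = 32
x1_7 = 252
y1_7 = 80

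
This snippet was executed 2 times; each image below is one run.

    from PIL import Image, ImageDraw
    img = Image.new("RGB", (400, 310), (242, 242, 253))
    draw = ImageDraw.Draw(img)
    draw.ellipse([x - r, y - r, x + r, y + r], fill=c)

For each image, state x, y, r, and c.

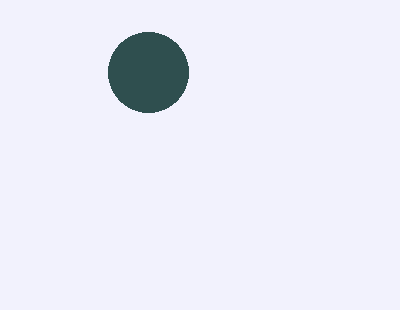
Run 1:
x = 148
y = 72
r = 40
c = 'darkslategray'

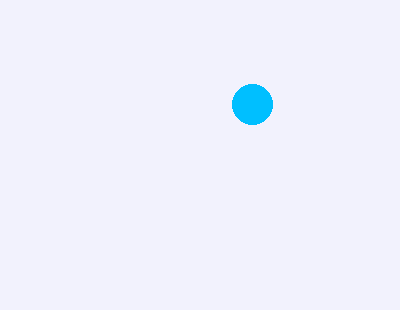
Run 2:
x = 252; y = 104; r = 20; c = 'deepskyblue'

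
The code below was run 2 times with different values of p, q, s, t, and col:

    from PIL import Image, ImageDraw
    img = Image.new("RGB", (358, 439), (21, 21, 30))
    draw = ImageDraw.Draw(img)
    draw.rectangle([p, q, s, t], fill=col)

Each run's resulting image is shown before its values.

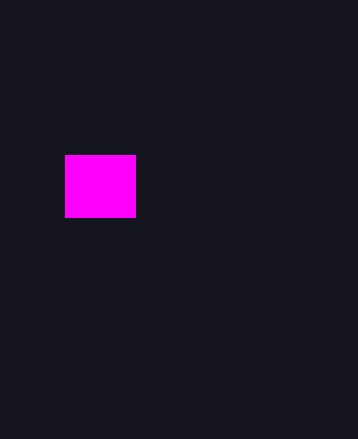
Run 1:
p = 65, q = 155, s = 135, t = 217, col = 'magenta'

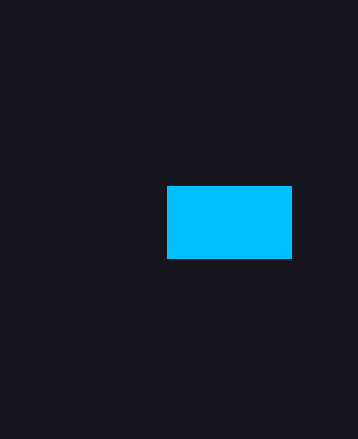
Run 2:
p = 167
q = 186
s = 291
t = 258
col = 'deepskyblue'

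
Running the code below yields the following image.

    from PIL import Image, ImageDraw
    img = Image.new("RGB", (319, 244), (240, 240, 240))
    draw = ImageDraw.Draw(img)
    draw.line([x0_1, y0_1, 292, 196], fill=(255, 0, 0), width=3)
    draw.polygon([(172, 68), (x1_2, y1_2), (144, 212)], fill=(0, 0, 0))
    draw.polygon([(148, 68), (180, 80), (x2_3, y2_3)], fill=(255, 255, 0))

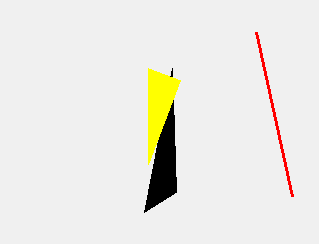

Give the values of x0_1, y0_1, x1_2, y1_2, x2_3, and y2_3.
x0_1 = 256
y0_1 = 32
x1_2 = 176
y1_2 = 192
x2_3 = 148
y2_3 = 164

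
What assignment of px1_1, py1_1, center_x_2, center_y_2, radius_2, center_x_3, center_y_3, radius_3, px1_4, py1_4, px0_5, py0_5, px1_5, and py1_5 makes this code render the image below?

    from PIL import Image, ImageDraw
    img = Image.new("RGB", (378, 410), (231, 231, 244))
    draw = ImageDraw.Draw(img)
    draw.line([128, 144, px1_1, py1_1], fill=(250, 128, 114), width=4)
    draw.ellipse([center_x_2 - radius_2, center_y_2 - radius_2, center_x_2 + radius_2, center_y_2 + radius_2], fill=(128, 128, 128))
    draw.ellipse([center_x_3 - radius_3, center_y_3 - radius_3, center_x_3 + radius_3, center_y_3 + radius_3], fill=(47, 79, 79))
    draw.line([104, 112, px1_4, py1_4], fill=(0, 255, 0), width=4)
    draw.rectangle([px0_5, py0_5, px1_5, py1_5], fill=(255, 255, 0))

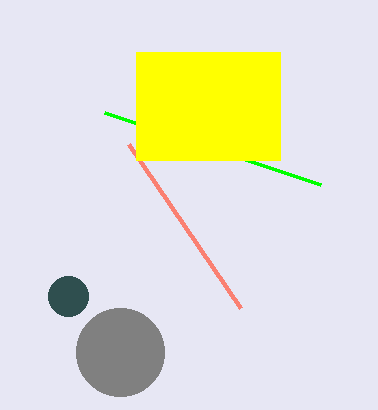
px1_1 = 240
py1_1 = 308
center_x_2 = 120
center_y_2 = 352
radius_2 = 44
center_x_3 = 68
center_y_3 = 296
radius_3 = 20
px1_4 = 320
py1_4 = 184
px0_5 = 136
py0_5 = 52
px1_5 = 280
py1_5 = 160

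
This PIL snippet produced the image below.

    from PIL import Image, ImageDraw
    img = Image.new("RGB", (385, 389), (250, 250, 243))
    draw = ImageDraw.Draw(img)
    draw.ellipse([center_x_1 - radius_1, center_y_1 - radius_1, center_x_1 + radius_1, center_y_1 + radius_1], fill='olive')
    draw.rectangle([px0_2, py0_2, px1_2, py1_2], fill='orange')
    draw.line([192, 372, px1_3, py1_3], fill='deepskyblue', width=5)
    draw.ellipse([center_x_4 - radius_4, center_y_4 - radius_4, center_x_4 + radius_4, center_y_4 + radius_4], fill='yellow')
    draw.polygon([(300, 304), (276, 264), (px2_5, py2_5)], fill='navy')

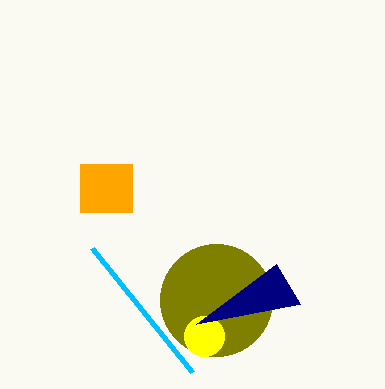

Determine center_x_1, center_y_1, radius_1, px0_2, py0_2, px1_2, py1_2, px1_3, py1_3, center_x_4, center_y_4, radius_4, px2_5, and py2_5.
center_x_1 = 216
center_y_1 = 300
radius_1 = 56
px0_2 = 80
py0_2 = 164
px1_2 = 132
py1_2 = 212
px1_3 = 92
py1_3 = 248
center_x_4 = 204
center_y_4 = 336
radius_4 = 20
px2_5 = 196
py2_5 = 324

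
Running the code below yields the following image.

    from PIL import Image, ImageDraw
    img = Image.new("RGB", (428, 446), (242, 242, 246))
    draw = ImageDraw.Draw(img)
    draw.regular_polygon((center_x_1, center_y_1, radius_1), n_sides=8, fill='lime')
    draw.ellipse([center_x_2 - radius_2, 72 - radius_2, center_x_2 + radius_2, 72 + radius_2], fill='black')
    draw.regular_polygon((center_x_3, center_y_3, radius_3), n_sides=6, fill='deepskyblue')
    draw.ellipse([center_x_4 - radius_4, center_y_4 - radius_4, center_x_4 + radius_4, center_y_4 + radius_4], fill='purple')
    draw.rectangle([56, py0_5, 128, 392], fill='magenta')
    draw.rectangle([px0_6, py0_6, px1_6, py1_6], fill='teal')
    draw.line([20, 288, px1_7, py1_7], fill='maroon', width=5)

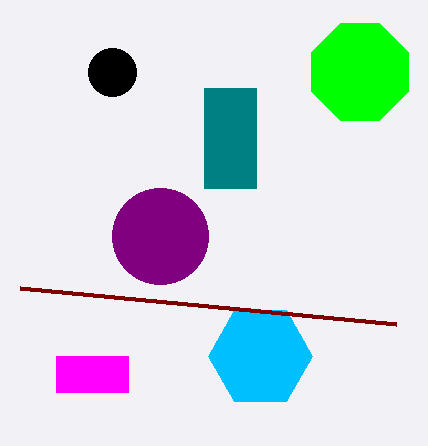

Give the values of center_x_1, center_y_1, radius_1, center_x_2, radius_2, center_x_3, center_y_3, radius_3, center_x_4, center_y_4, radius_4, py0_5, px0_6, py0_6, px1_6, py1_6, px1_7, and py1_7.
center_x_1 = 360; center_y_1 = 72; radius_1 = 52; center_x_2 = 112; radius_2 = 24; center_x_3 = 260; center_y_3 = 356; radius_3 = 52; center_x_4 = 160; center_y_4 = 236; radius_4 = 48; py0_5 = 356; px0_6 = 204; py0_6 = 88; px1_6 = 256; py1_6 = 188; px1_7 = 396; py1_7 = 324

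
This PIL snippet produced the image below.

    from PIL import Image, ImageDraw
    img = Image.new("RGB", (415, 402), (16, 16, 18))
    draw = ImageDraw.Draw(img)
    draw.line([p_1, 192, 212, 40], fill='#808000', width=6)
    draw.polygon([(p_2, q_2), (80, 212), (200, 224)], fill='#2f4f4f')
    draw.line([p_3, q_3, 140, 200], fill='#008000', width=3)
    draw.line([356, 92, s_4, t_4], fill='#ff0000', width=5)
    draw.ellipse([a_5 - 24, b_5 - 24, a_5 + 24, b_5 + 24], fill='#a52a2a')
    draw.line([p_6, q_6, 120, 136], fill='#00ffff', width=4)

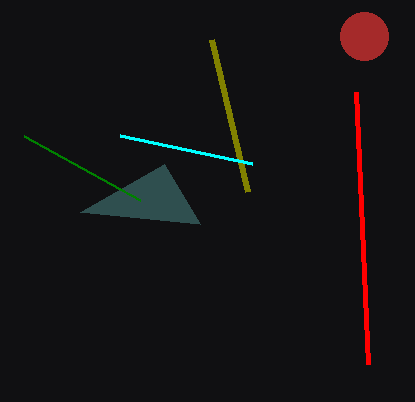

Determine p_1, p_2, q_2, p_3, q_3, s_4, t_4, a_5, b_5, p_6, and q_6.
p_1 = 248; p_2 = 164; q_2 = 164; p_3 = 24; q_3 = 136; s_4 = 368; t_4 = 364; a_5 = 364; b_5 = 36; p_6 = 252; q_6 = 164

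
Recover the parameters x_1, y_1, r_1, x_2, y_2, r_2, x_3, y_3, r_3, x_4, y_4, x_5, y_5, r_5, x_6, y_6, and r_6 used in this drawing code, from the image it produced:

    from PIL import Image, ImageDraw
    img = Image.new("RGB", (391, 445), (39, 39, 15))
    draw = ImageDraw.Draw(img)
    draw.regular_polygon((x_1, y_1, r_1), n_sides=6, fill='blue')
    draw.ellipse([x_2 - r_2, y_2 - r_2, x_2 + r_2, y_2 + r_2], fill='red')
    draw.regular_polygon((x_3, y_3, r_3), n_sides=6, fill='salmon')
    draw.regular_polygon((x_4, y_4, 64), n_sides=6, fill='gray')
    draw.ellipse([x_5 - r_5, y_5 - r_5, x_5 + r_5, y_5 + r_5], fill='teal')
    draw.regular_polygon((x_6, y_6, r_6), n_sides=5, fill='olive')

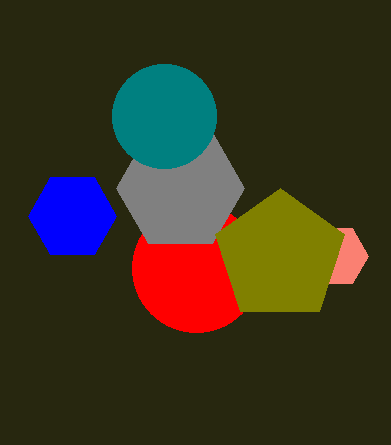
x_1 = 72, y_1 = 216, r_1 = 44, x_2 = 196, y_2 = 268, r_2 = 64, x_3 = 336, y_3 = 256, r_3 = 32, x_4 = 180, y_4 = 188, x_5 = 164, y_5 = 116, r_5 = 52, x_6 = 280, y_6 = 256, r_6 = 68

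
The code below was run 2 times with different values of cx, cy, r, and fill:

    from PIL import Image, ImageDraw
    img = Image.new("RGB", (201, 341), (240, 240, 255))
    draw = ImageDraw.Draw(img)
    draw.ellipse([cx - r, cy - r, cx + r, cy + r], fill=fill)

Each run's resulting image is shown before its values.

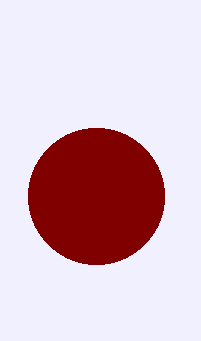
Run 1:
cx = 96; cy = 196; r = 68; fill = 'maroon'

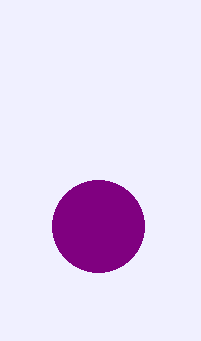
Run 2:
cx = 98
cy = 226
r = 46
fill = 'purple'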